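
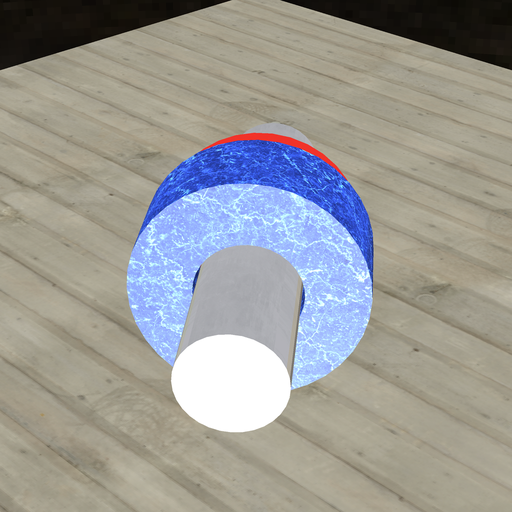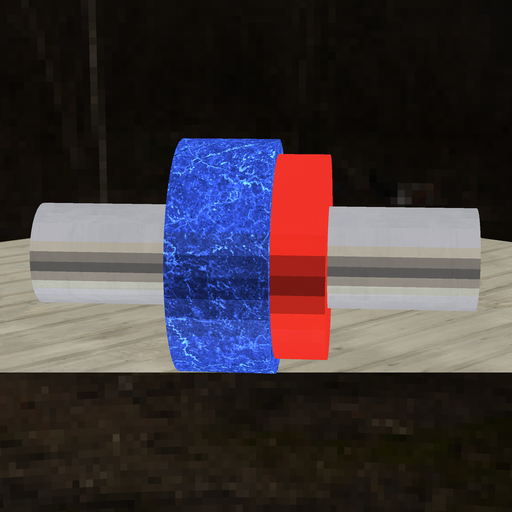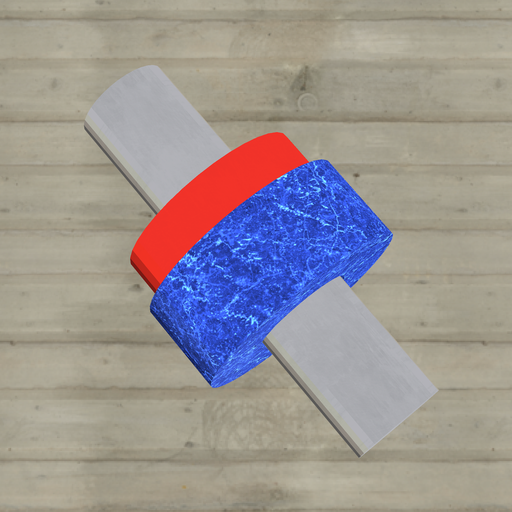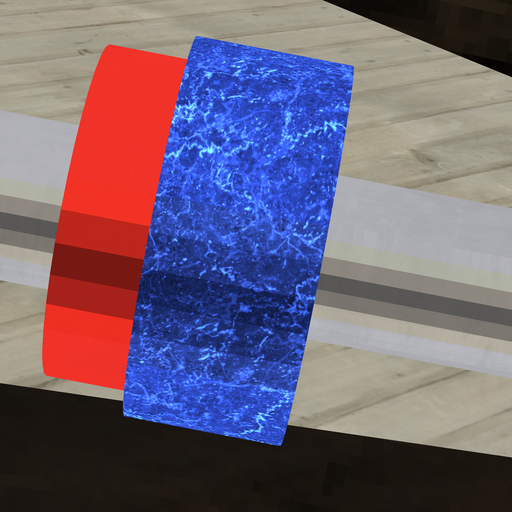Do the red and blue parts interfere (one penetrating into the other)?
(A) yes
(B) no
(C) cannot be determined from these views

(A) yes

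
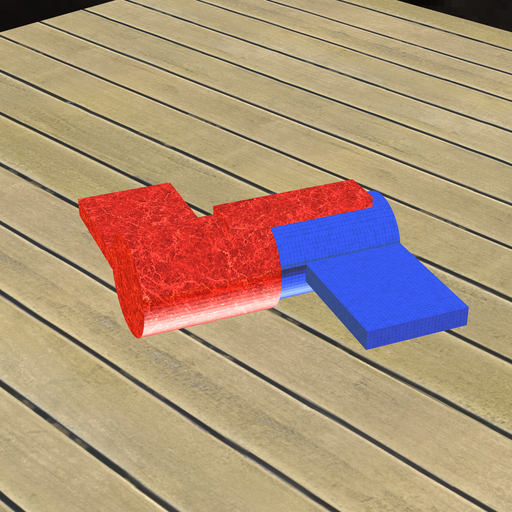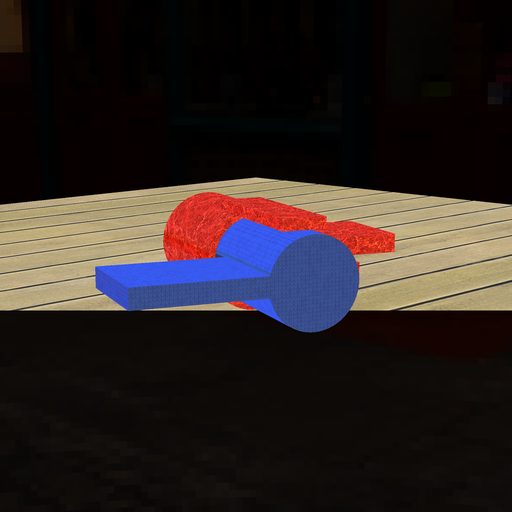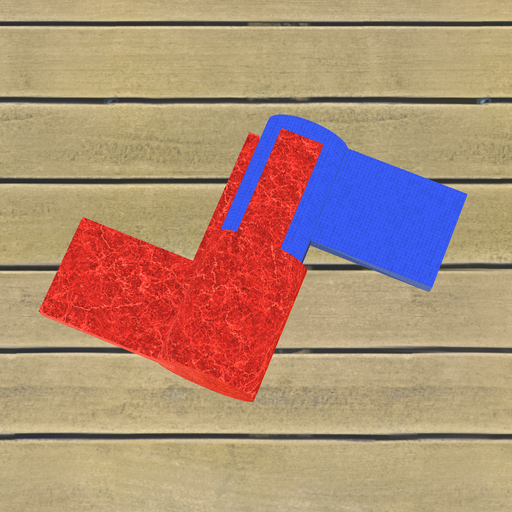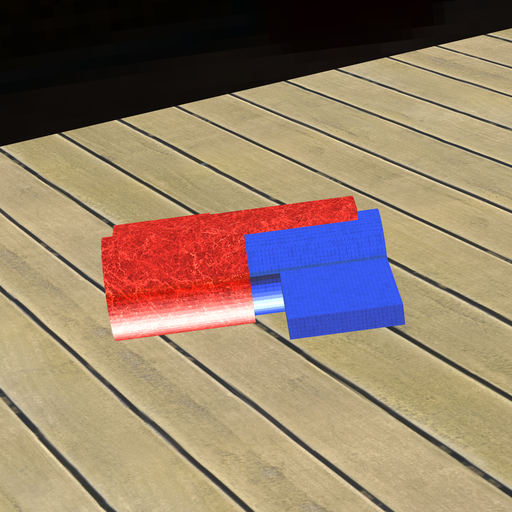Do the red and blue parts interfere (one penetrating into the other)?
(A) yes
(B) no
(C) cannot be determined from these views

(A) yes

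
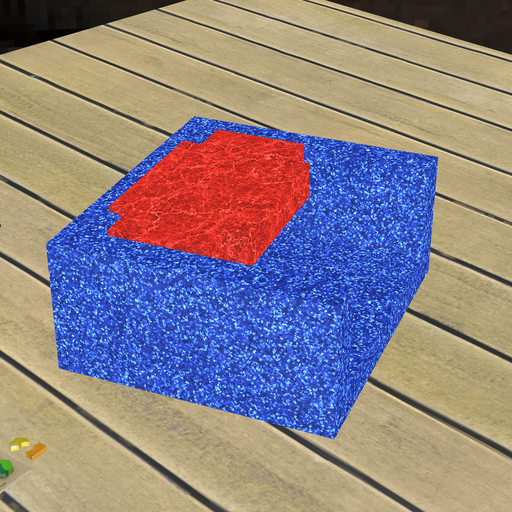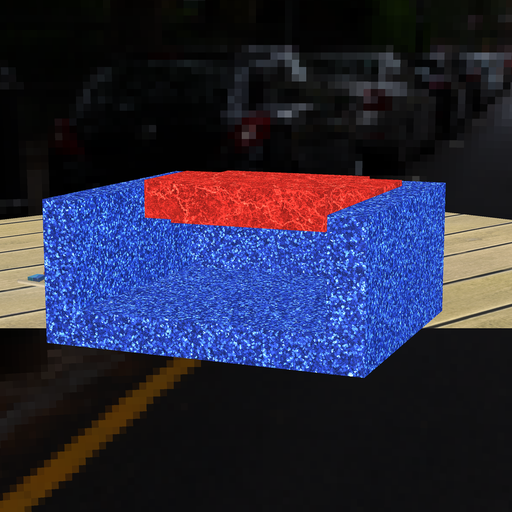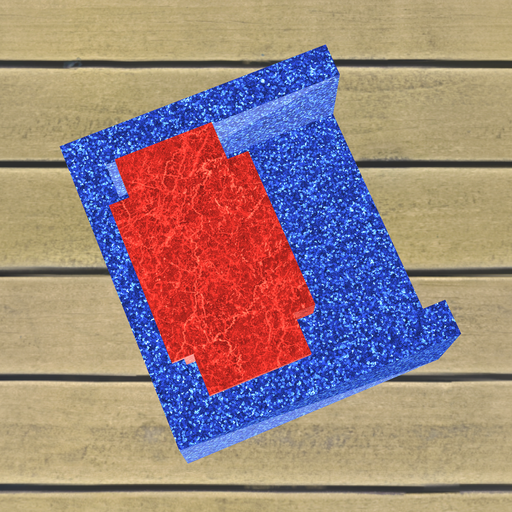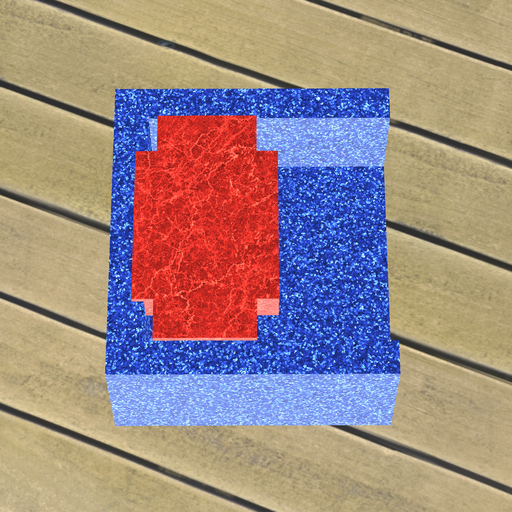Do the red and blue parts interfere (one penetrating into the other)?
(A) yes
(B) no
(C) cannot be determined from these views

(A) yes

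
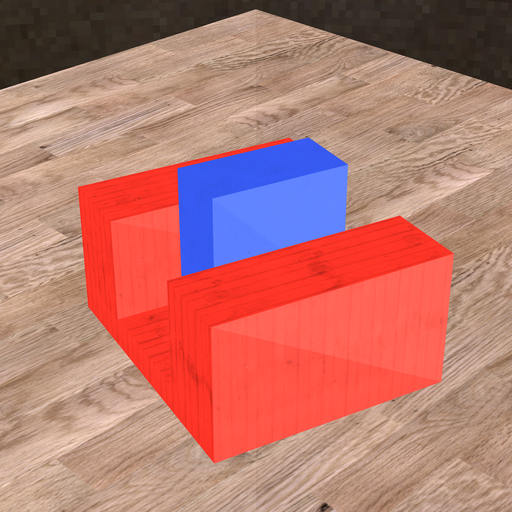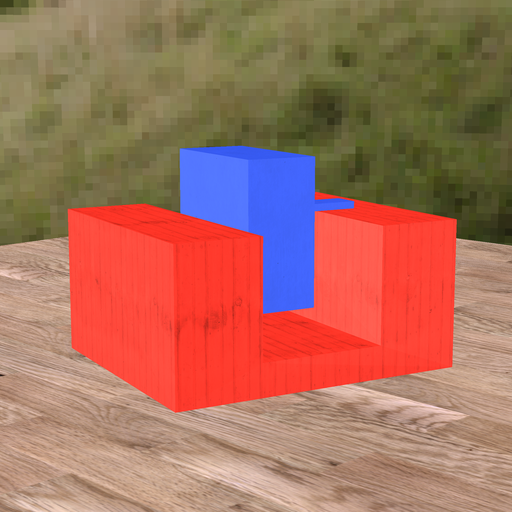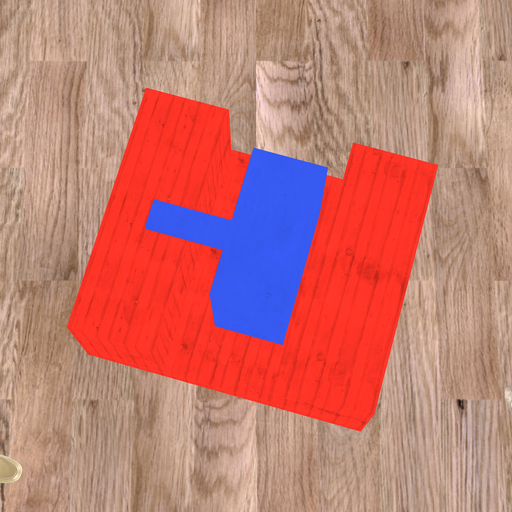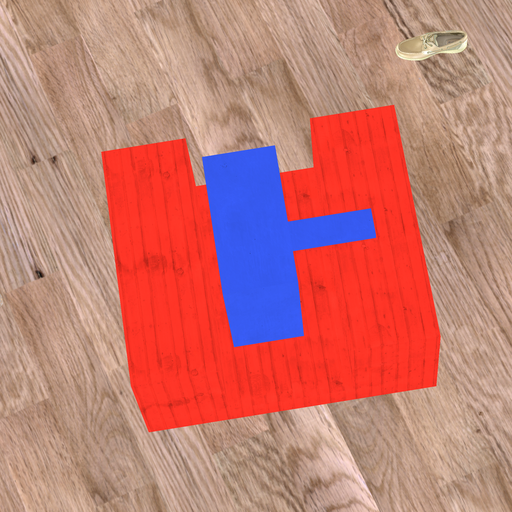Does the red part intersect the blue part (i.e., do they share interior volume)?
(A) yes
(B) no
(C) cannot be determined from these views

(B) no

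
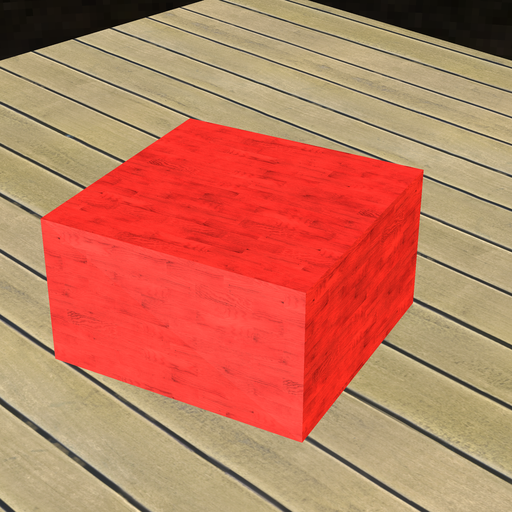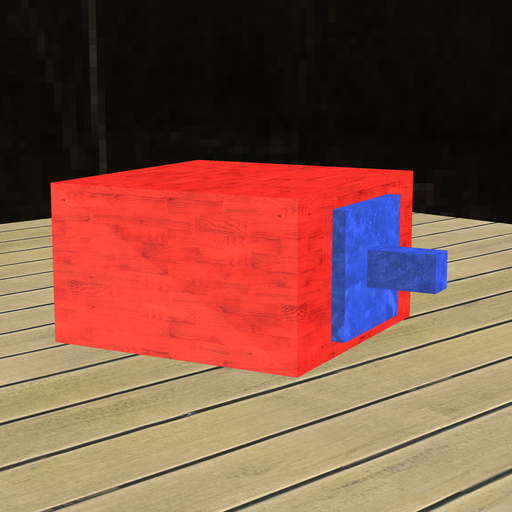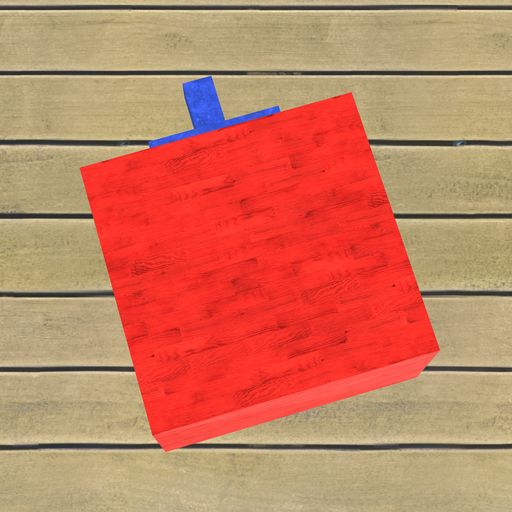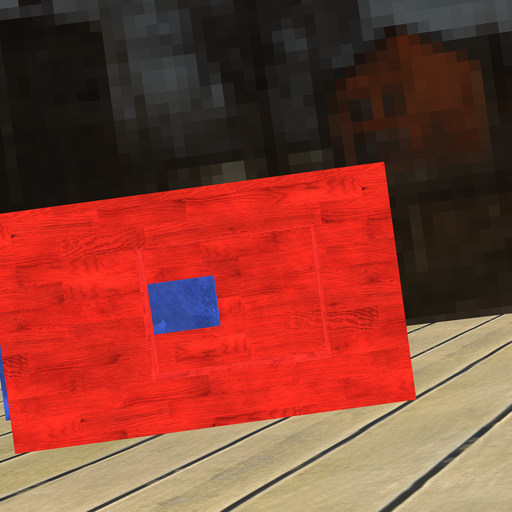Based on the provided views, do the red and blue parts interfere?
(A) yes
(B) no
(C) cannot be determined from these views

(B) no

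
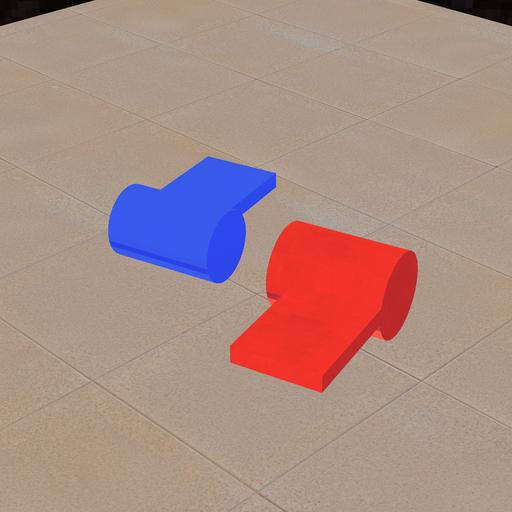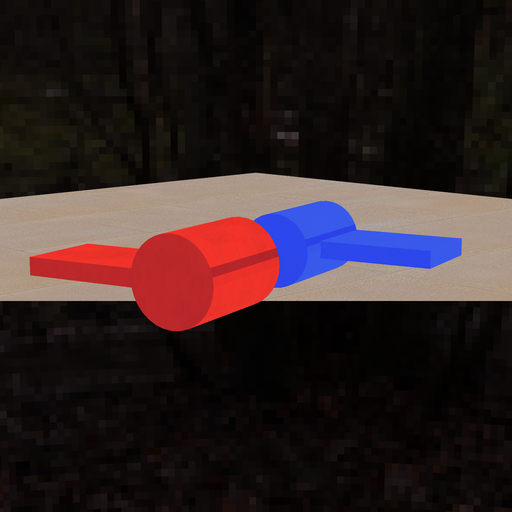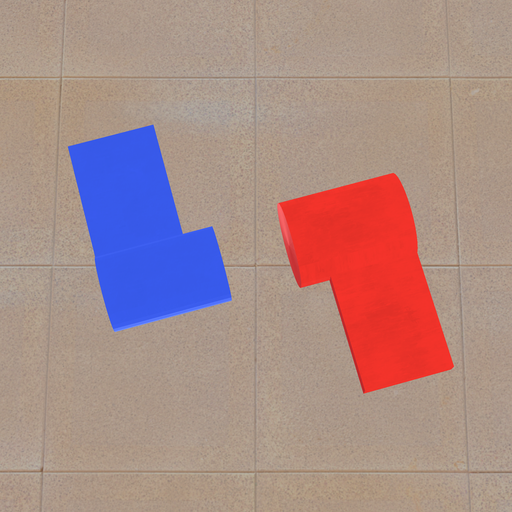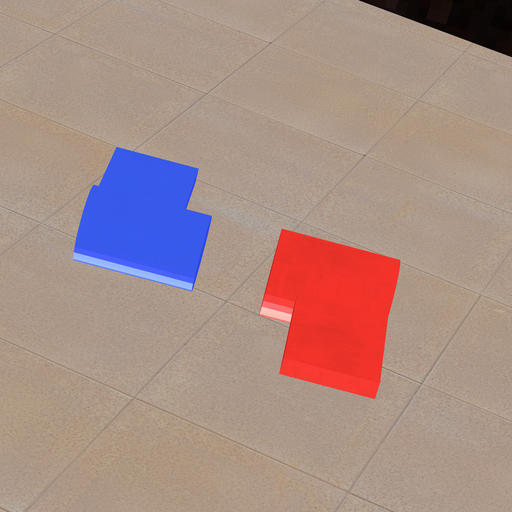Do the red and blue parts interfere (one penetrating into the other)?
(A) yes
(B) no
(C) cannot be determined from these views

(B) no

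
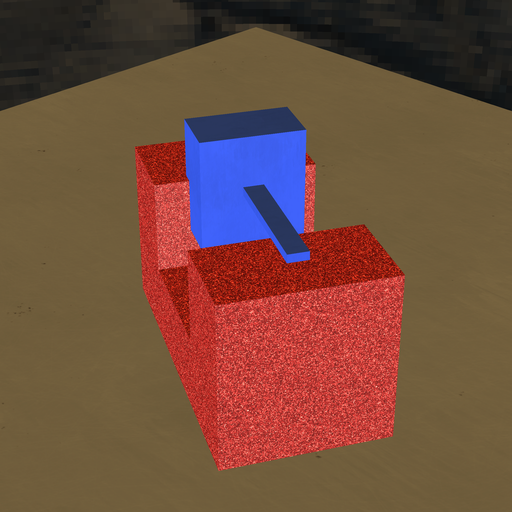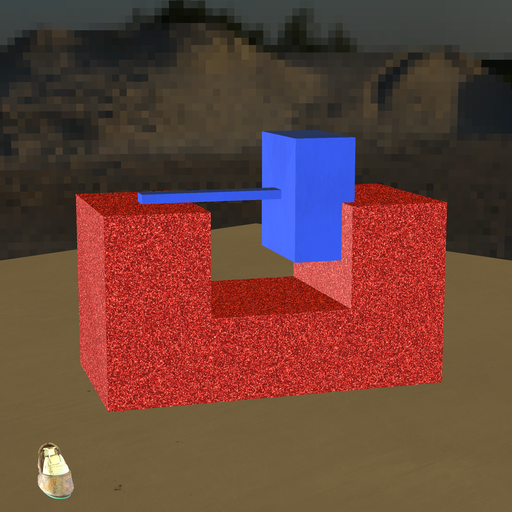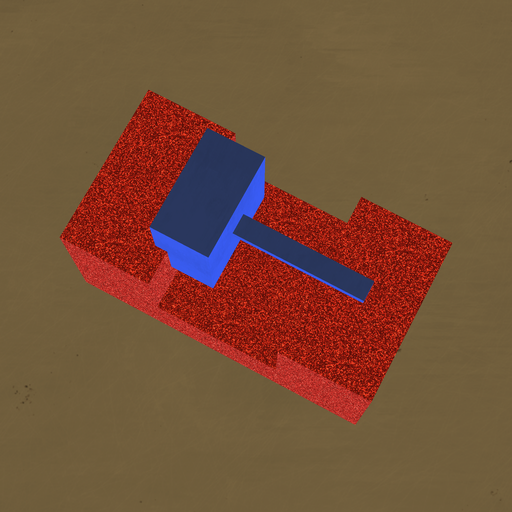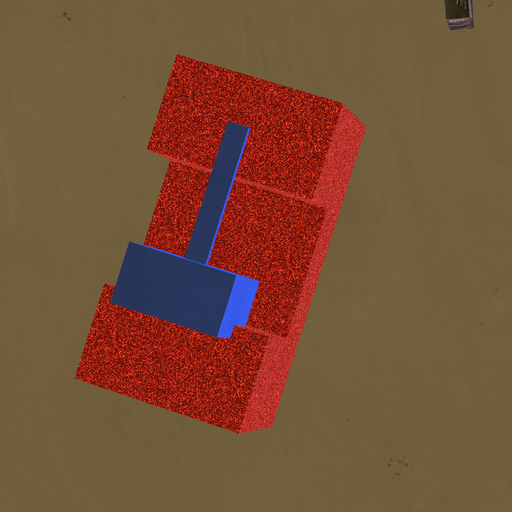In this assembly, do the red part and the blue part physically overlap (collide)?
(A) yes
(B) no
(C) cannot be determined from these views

(A) yes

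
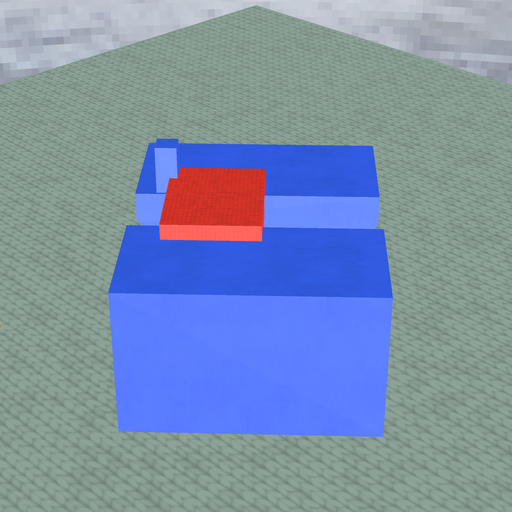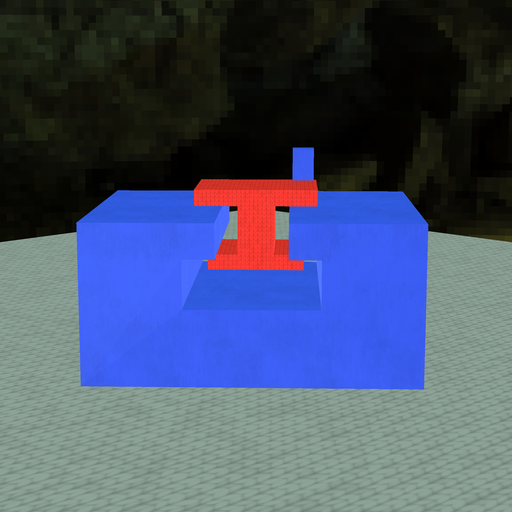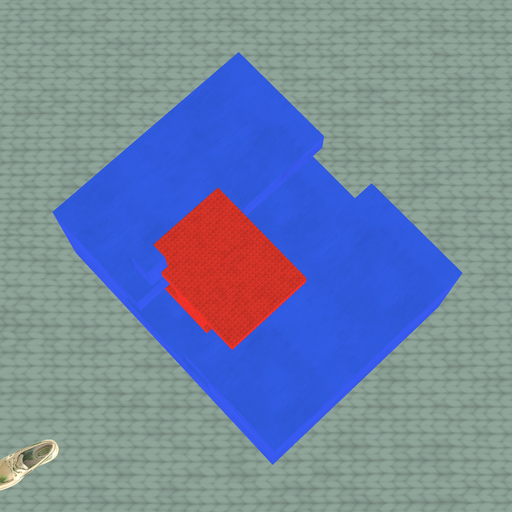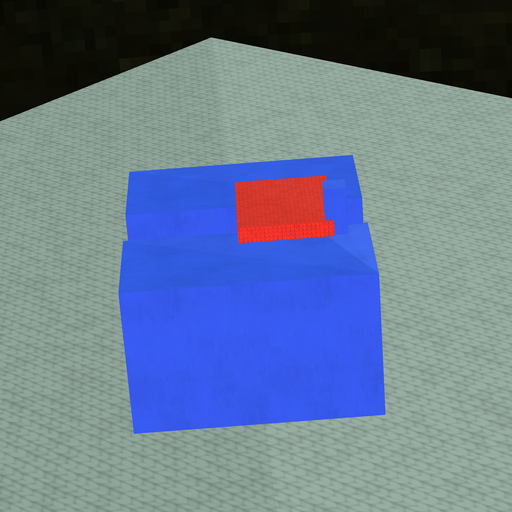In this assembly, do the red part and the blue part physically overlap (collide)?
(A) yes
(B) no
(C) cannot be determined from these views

(A) yes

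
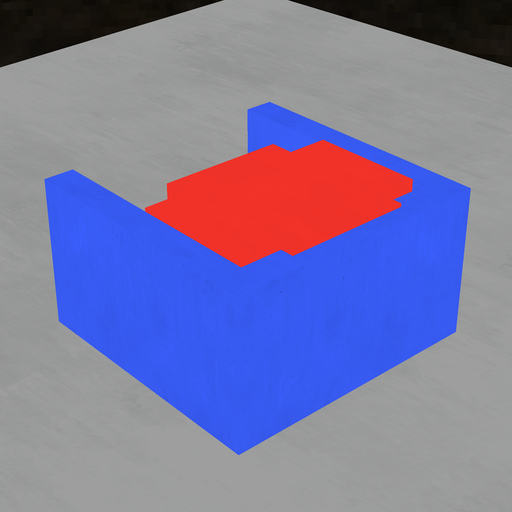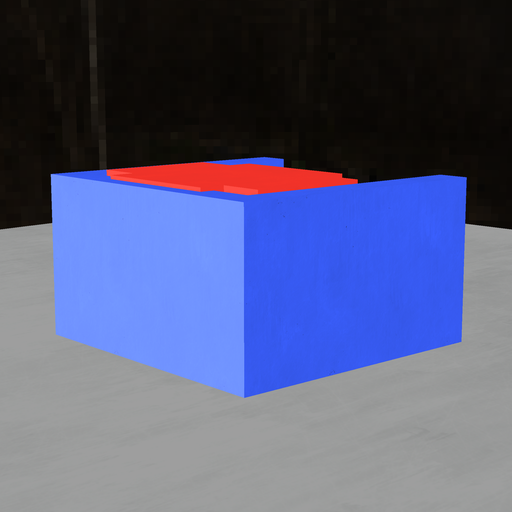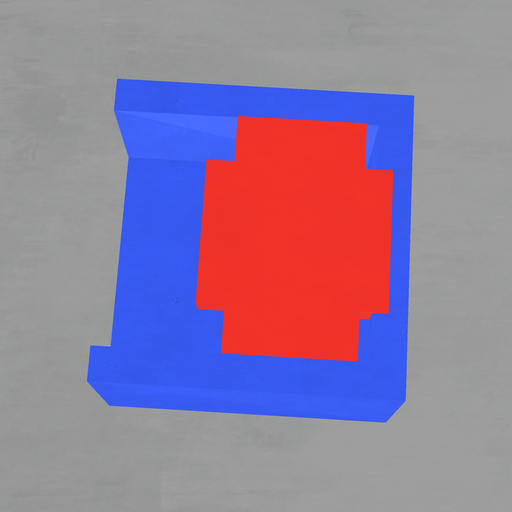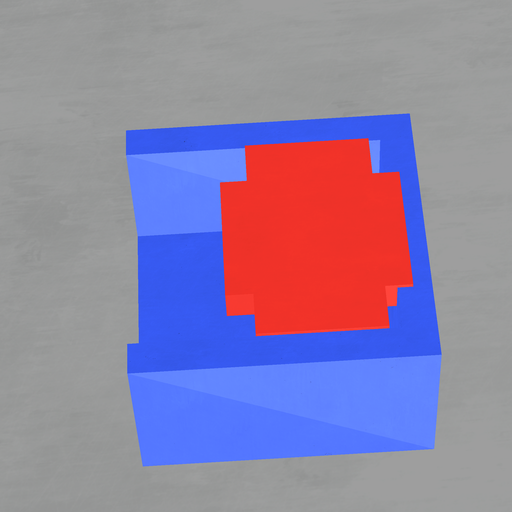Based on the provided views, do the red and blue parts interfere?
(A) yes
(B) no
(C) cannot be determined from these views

(A) yes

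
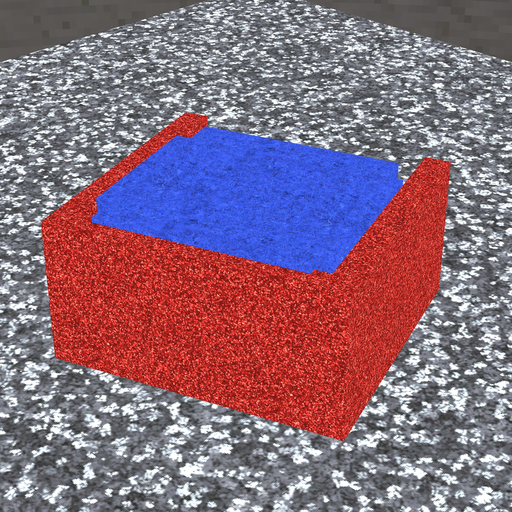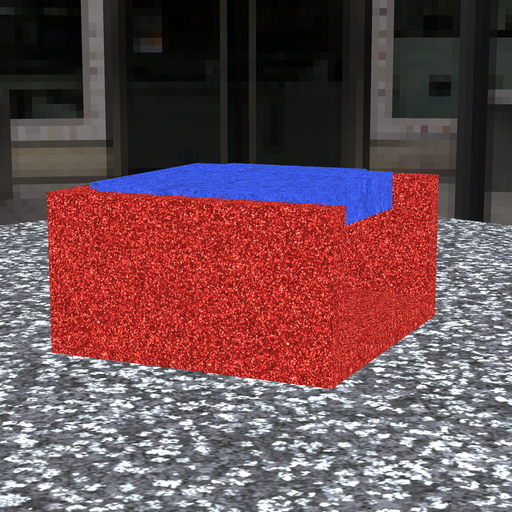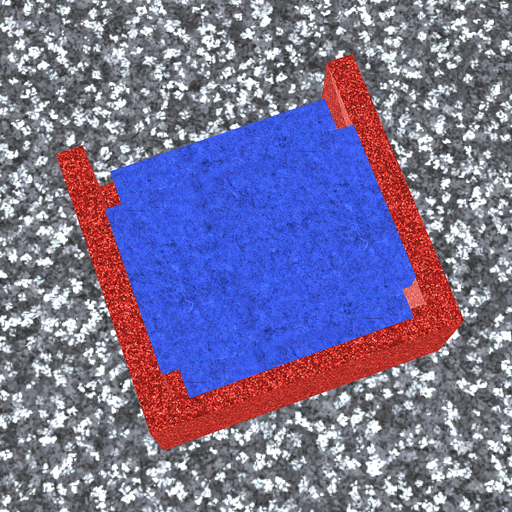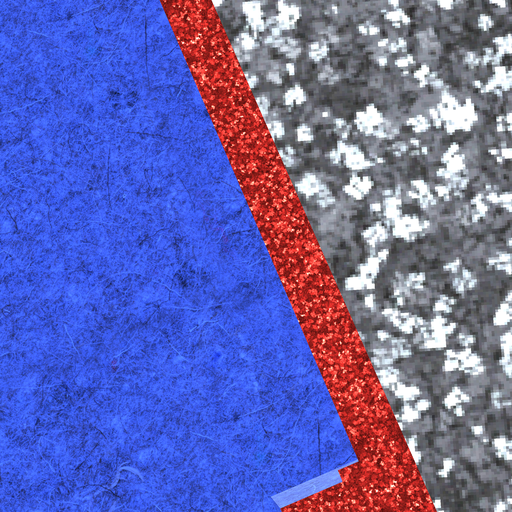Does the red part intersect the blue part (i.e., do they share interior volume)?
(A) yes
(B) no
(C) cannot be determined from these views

(A) yes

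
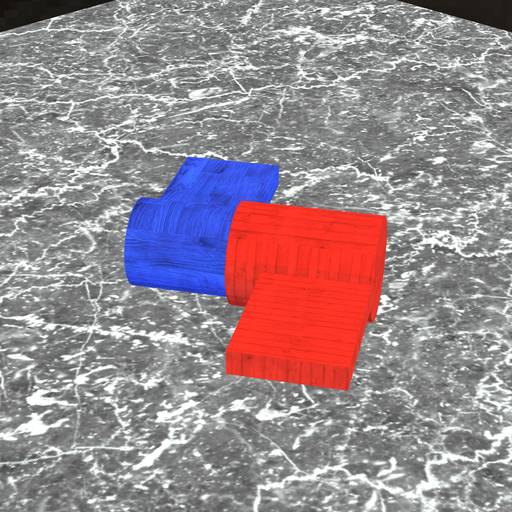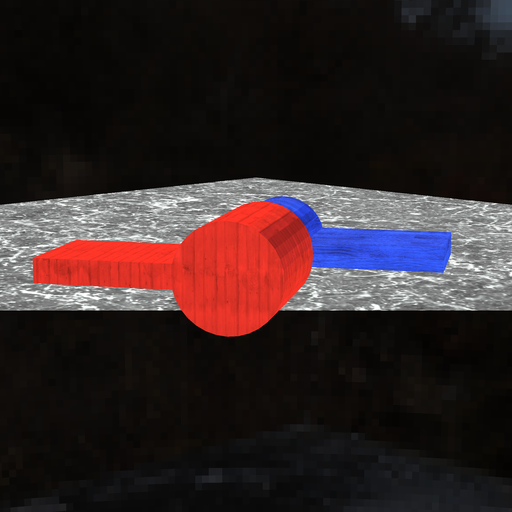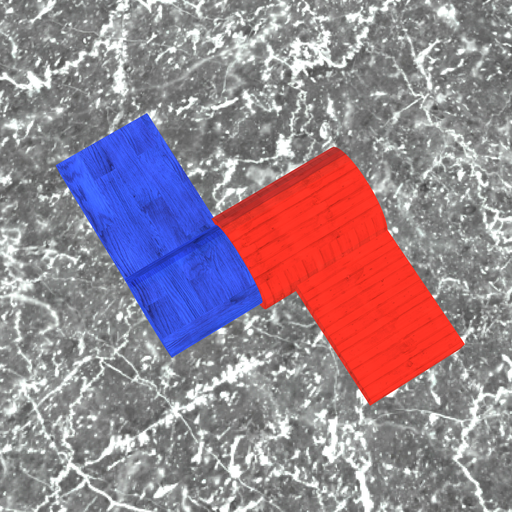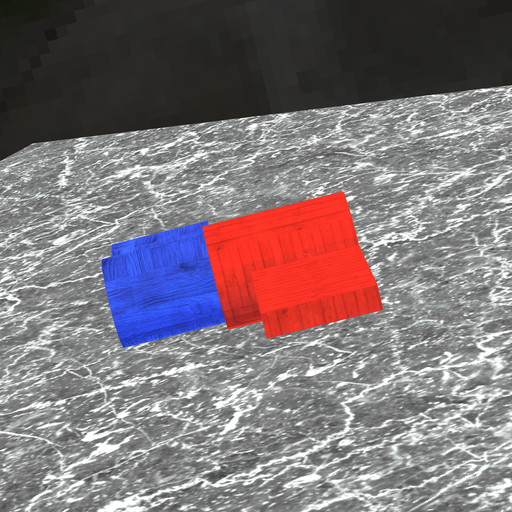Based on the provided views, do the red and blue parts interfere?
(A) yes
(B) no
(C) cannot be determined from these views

(A) yes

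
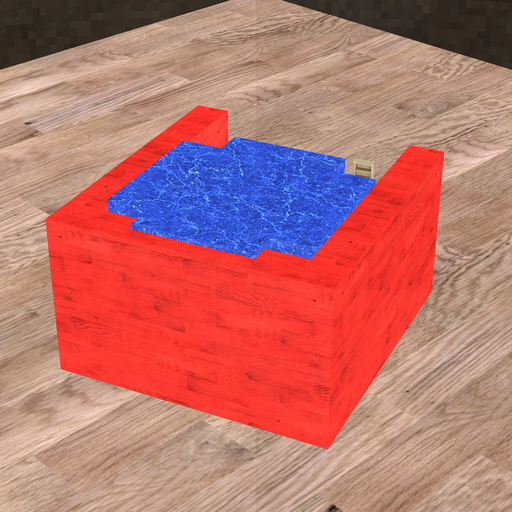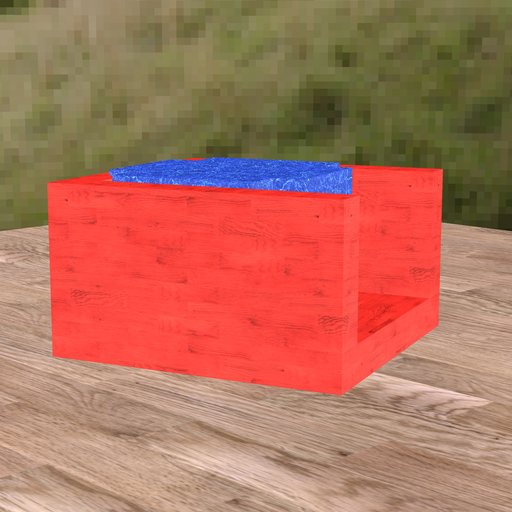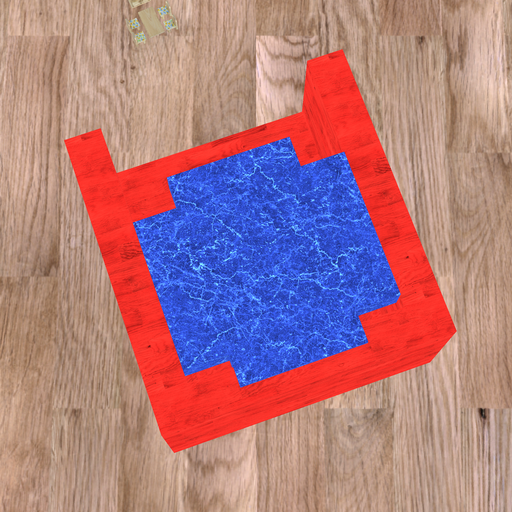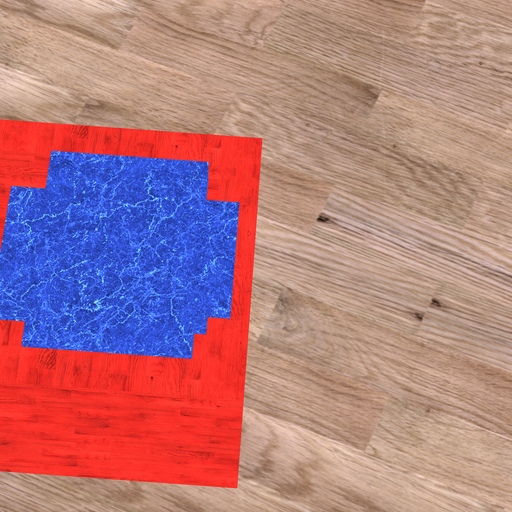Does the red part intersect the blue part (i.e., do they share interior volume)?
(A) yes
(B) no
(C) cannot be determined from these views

(A) yes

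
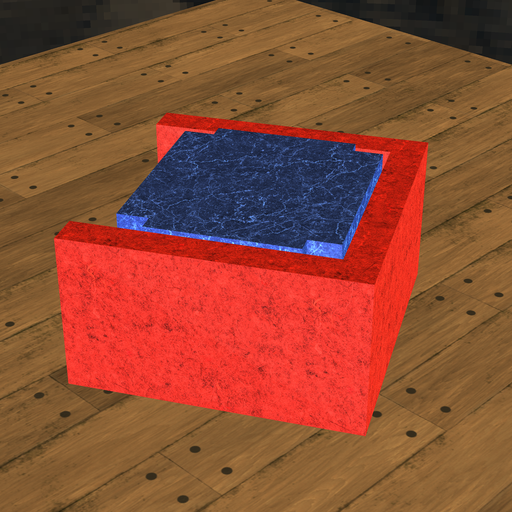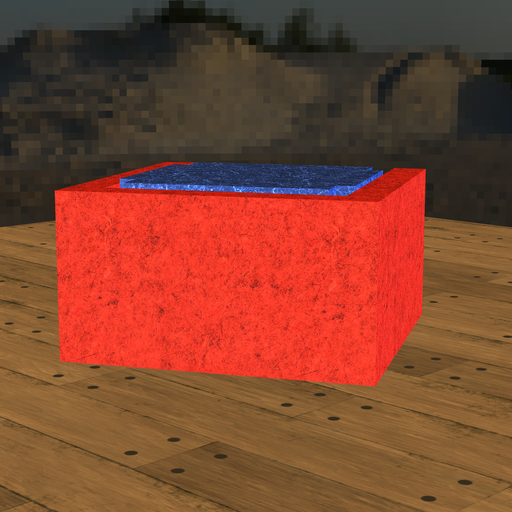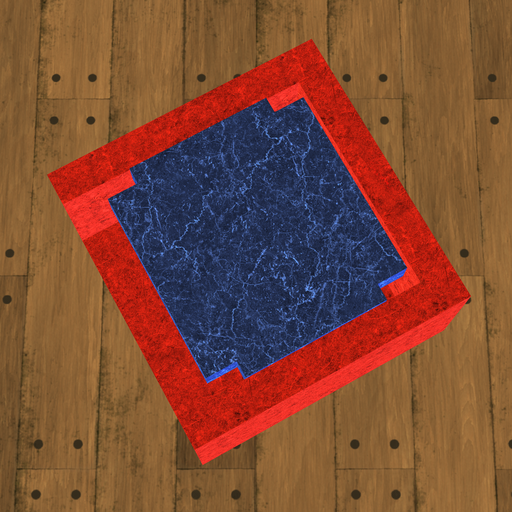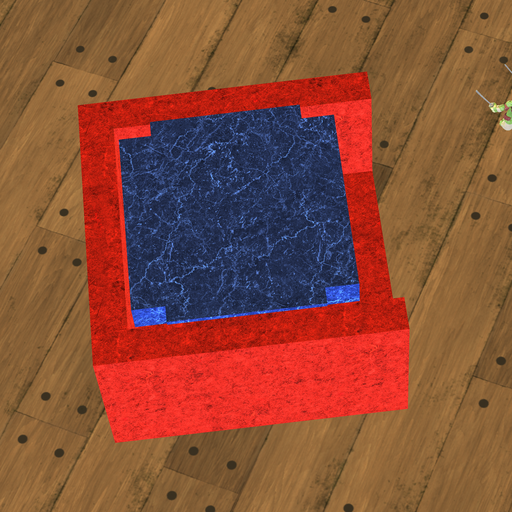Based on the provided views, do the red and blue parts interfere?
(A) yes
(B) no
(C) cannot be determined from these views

(B) no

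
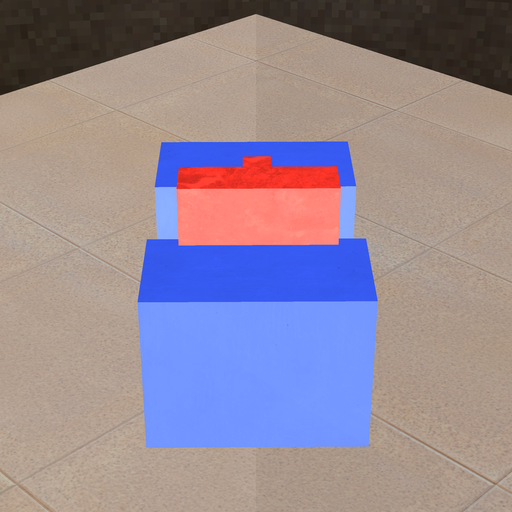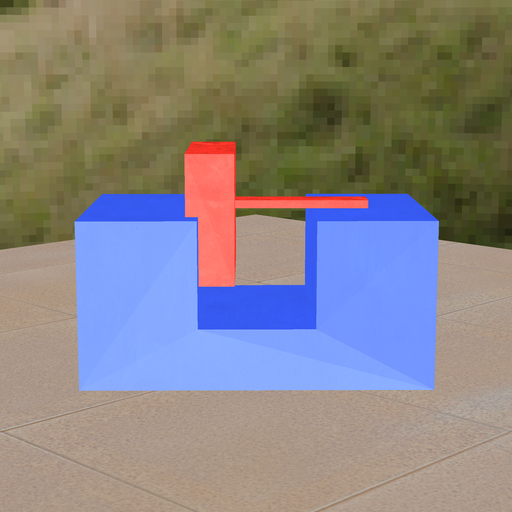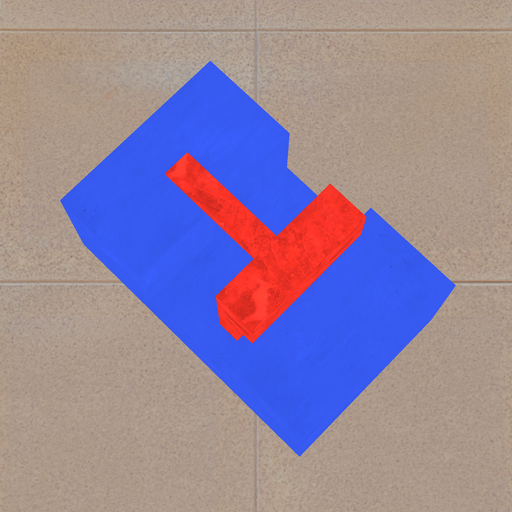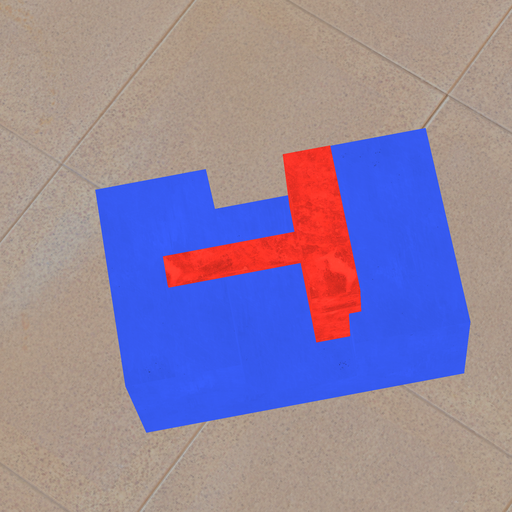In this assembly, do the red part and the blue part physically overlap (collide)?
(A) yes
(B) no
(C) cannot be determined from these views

(A) yes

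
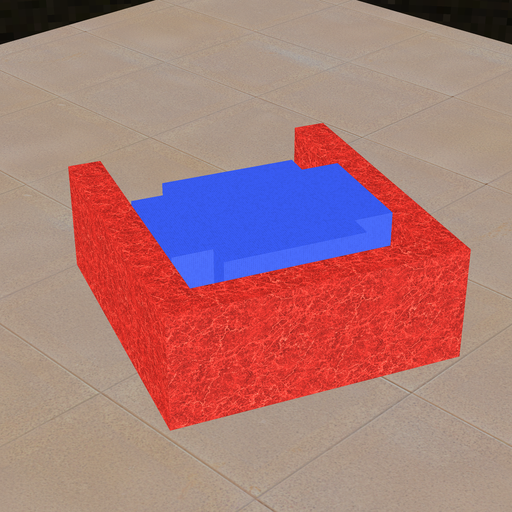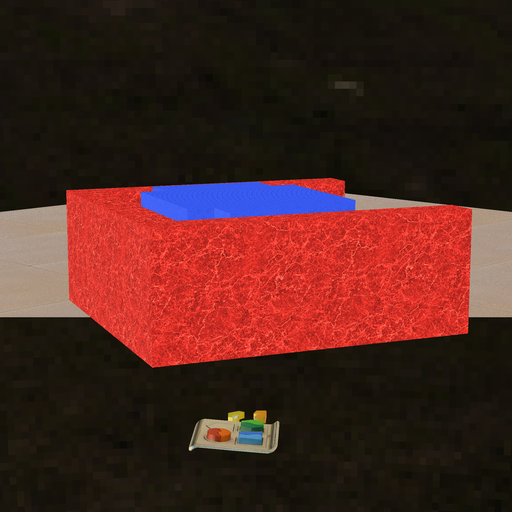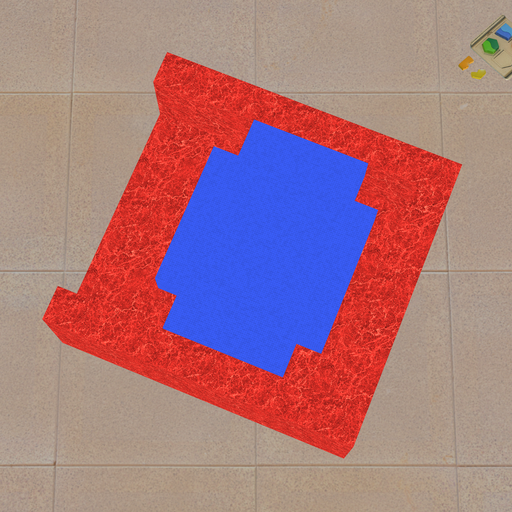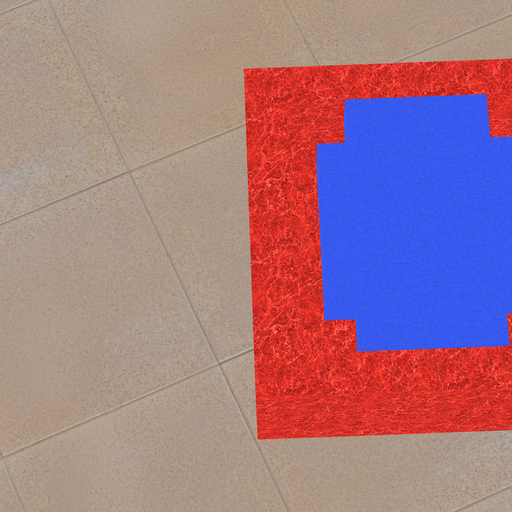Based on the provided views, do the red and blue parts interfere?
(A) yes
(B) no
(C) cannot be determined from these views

(B) no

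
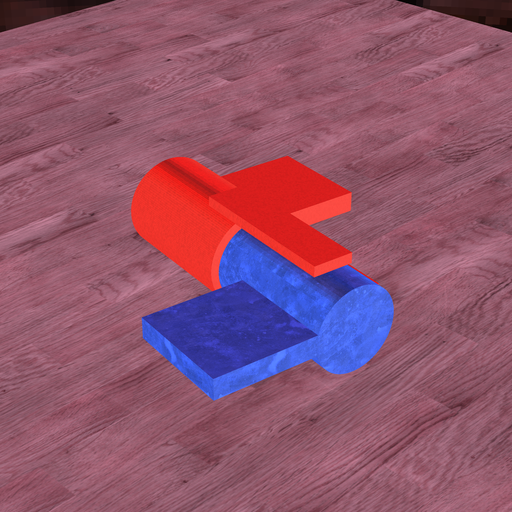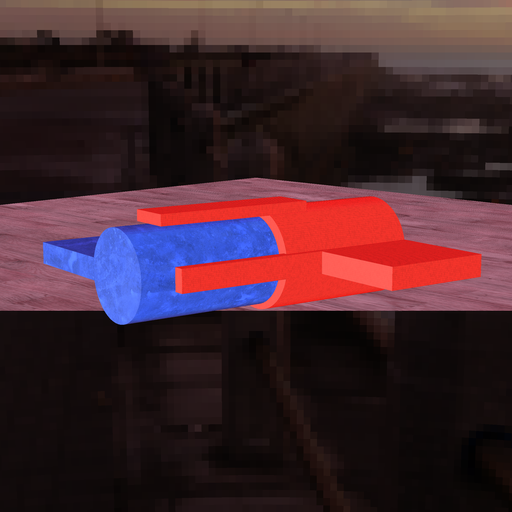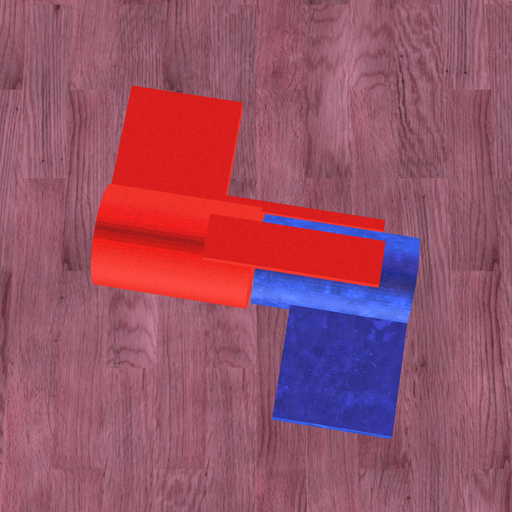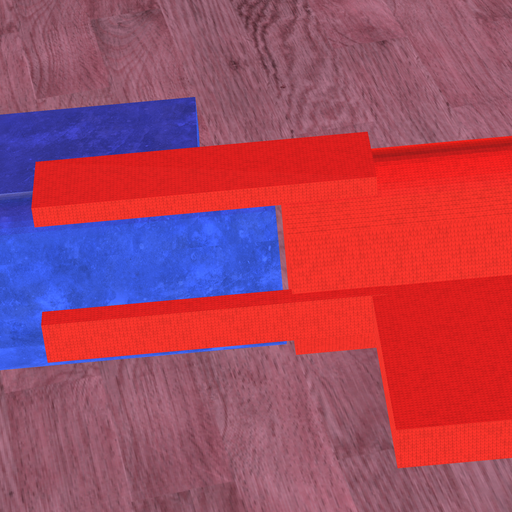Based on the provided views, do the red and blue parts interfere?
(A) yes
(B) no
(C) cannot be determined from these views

(B) no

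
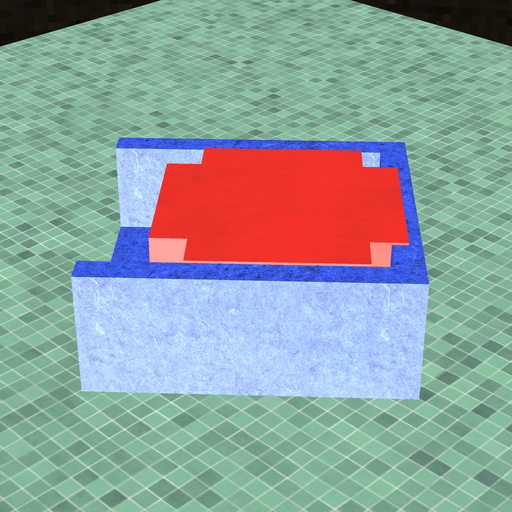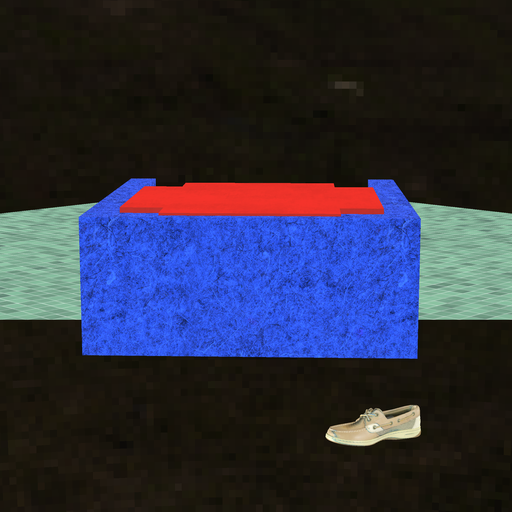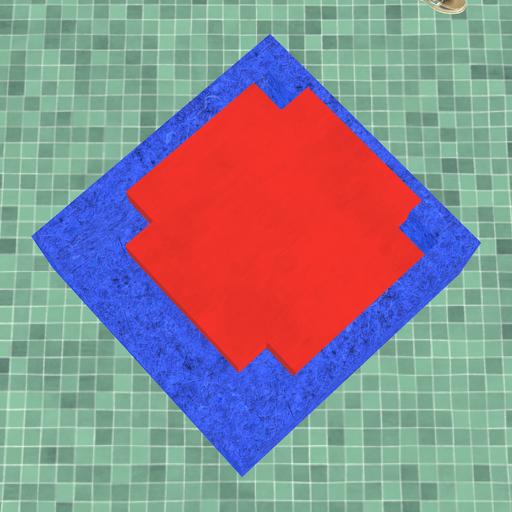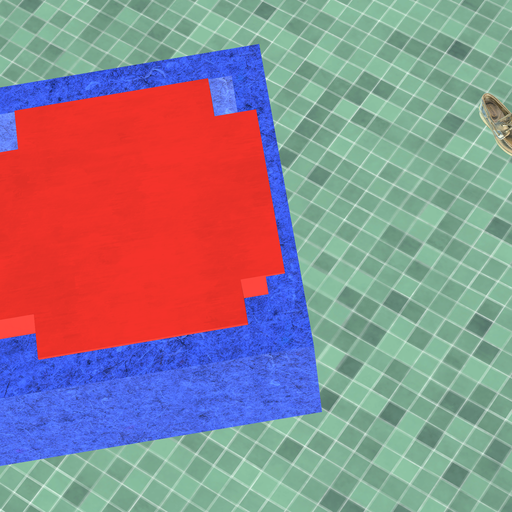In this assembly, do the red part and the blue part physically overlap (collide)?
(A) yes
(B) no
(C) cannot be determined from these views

(A) yes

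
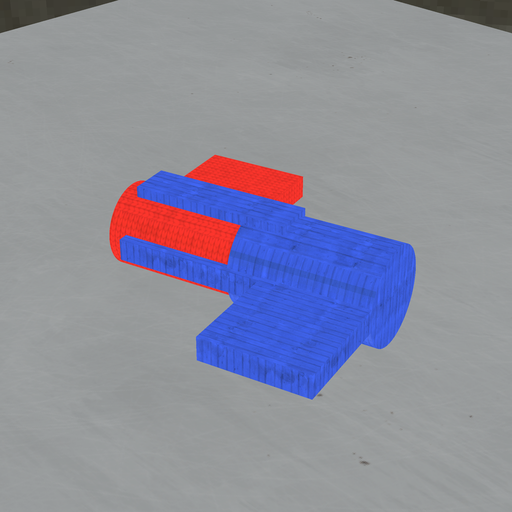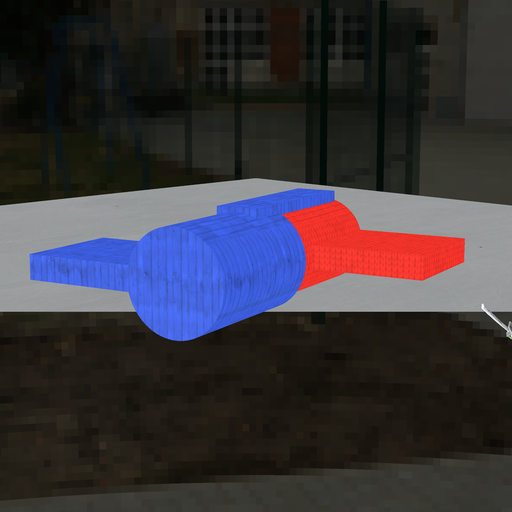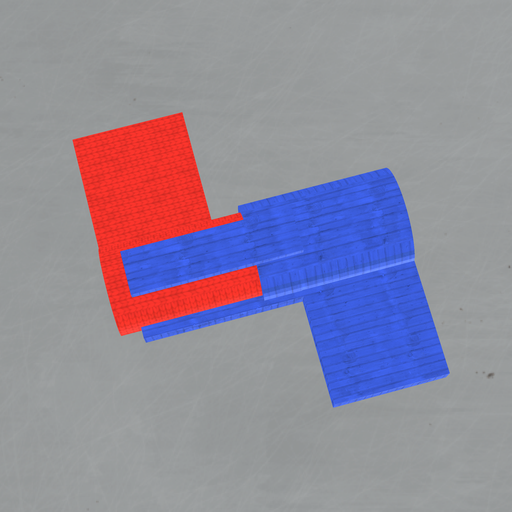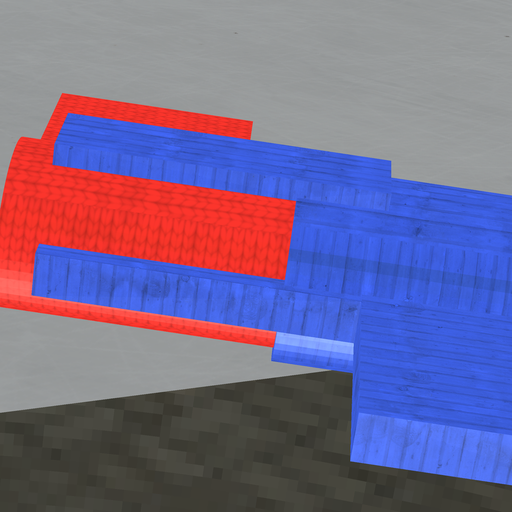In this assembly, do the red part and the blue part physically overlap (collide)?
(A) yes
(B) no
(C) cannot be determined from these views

(A) yes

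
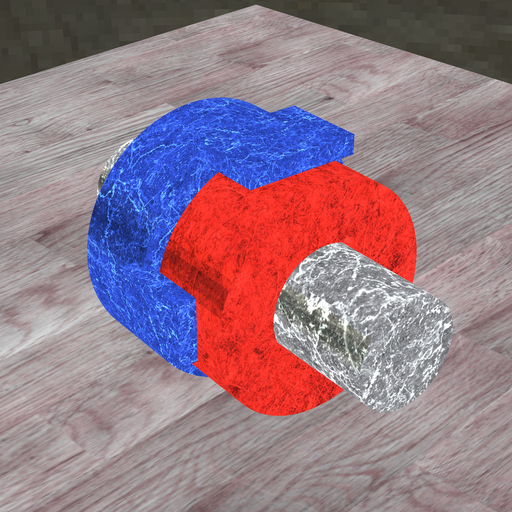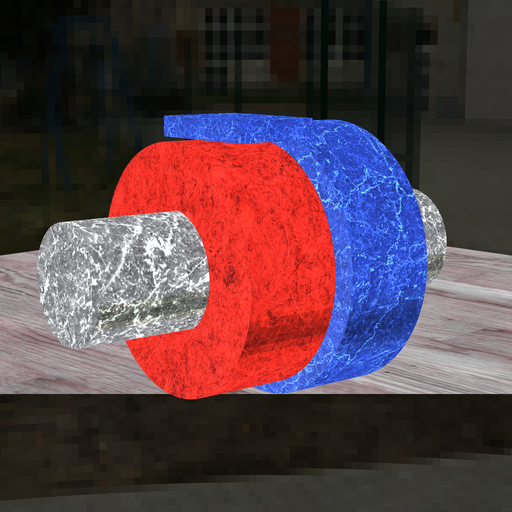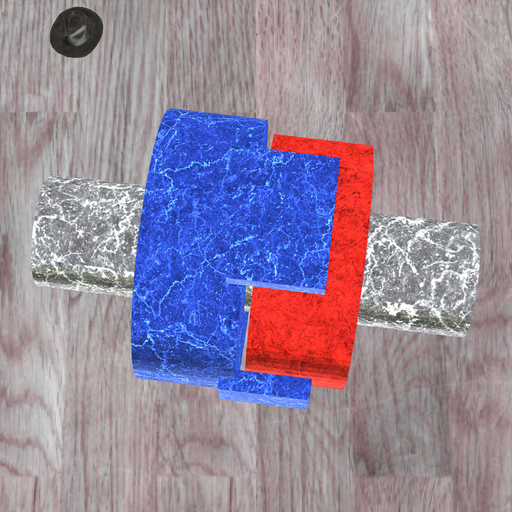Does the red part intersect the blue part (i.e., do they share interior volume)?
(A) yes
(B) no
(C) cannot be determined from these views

(B) no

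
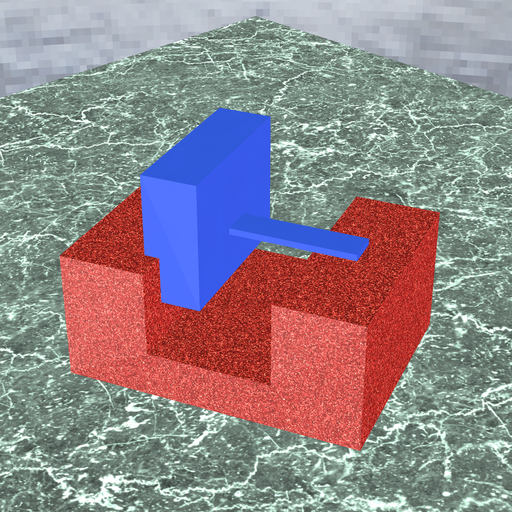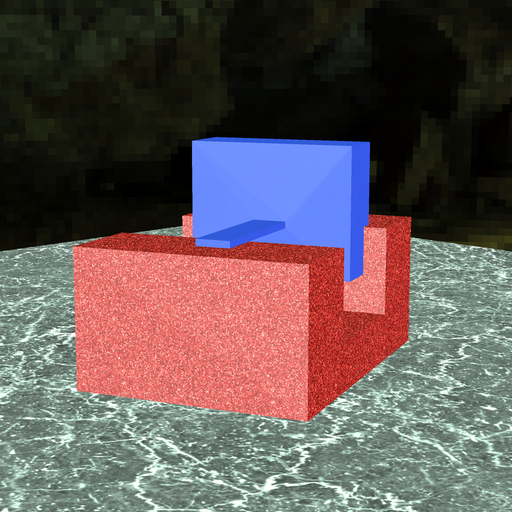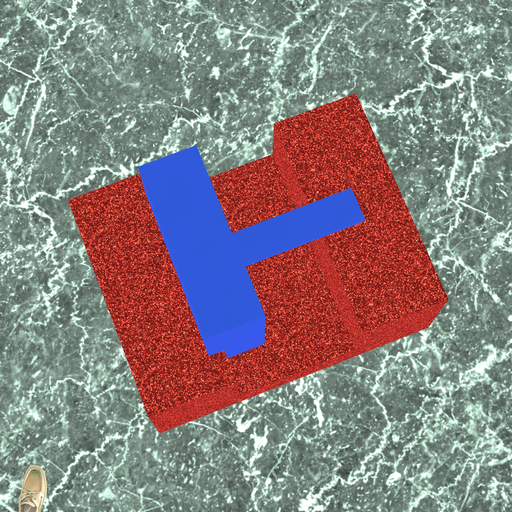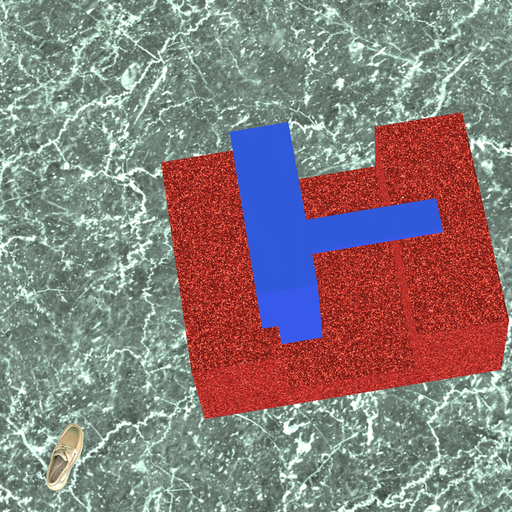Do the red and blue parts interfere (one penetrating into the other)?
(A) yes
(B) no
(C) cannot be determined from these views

(A) yes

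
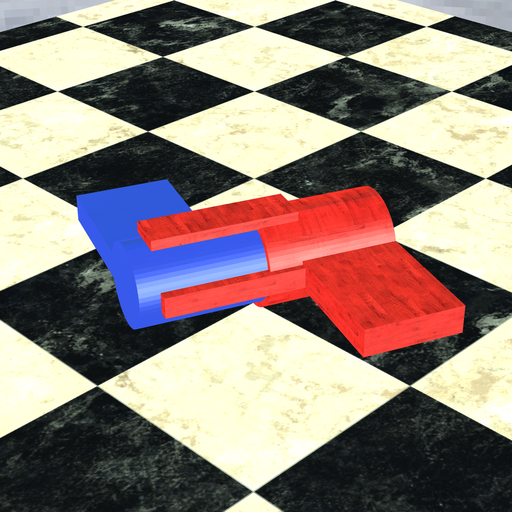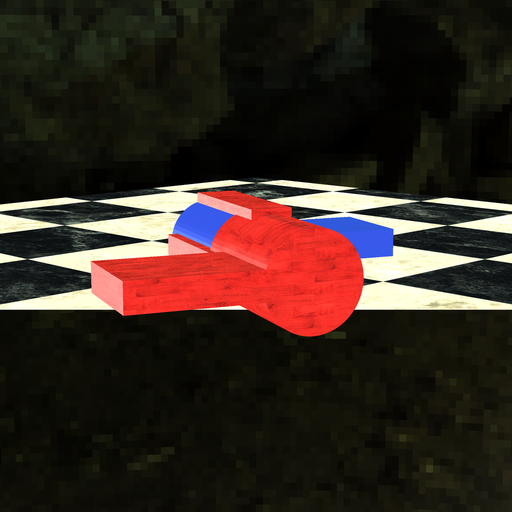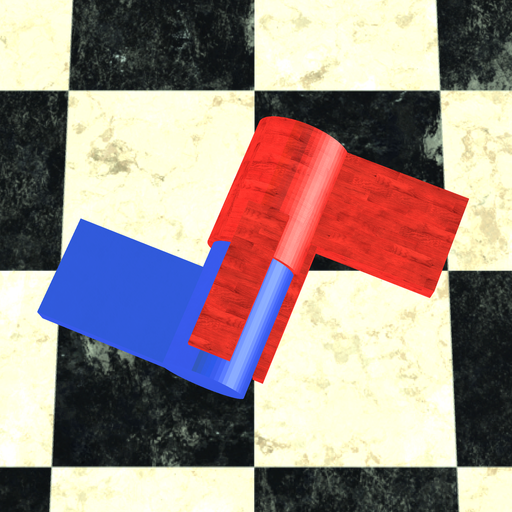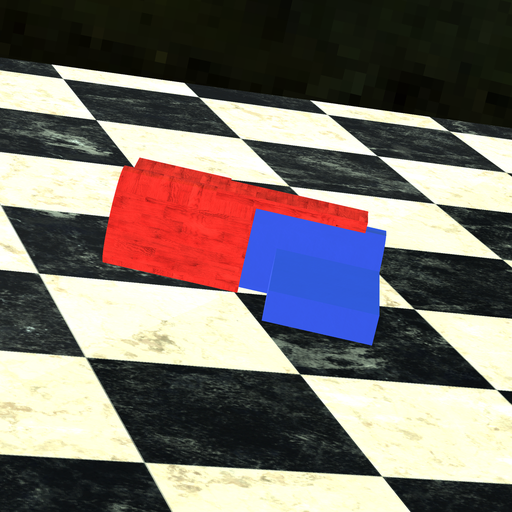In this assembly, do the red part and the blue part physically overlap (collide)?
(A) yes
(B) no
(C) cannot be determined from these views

(A) yes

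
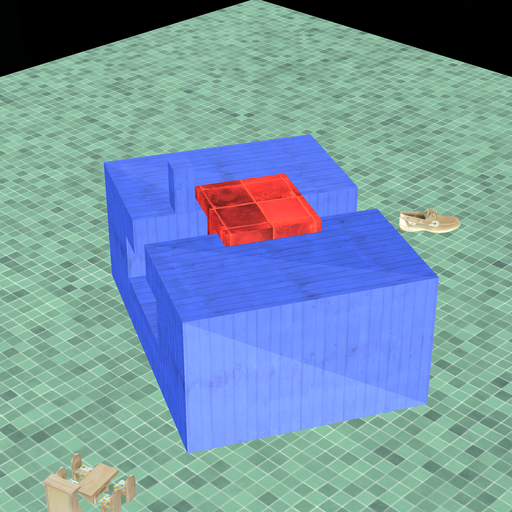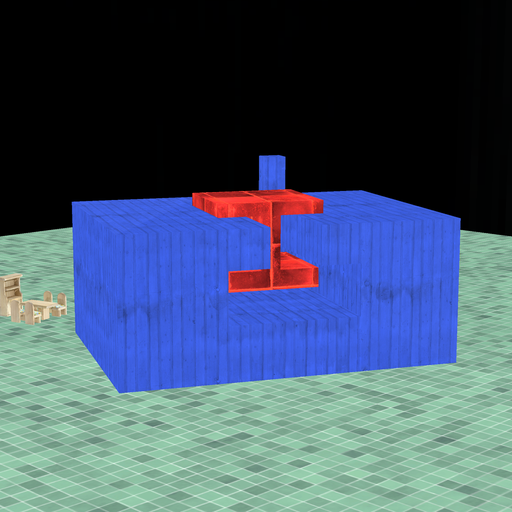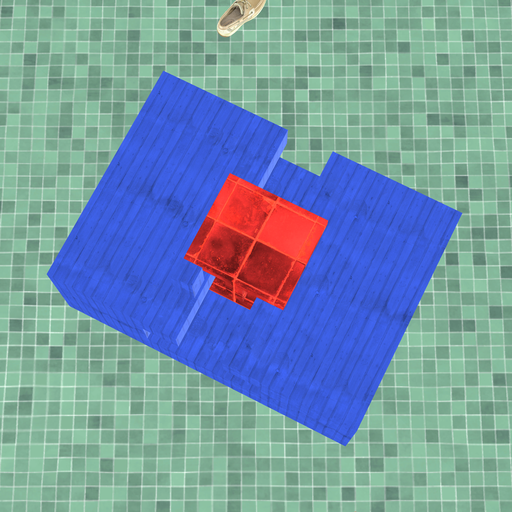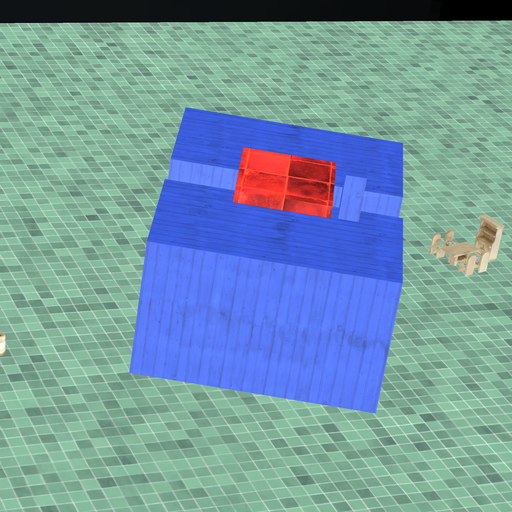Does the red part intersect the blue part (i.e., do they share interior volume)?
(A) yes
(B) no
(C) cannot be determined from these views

(B) no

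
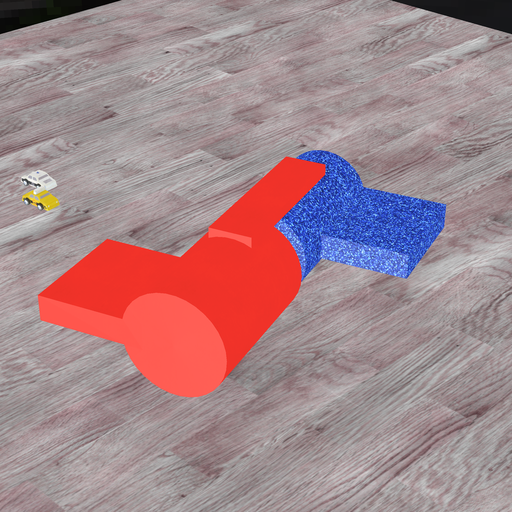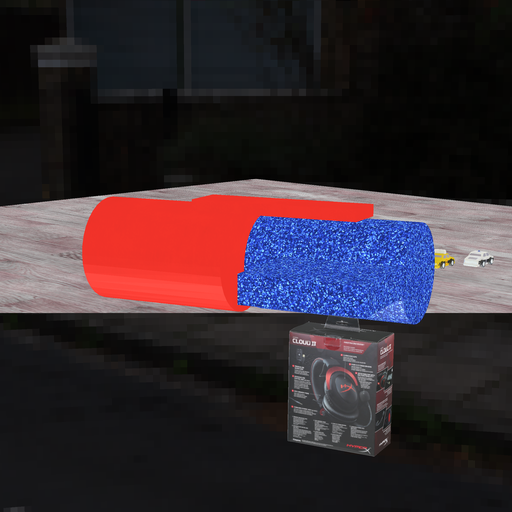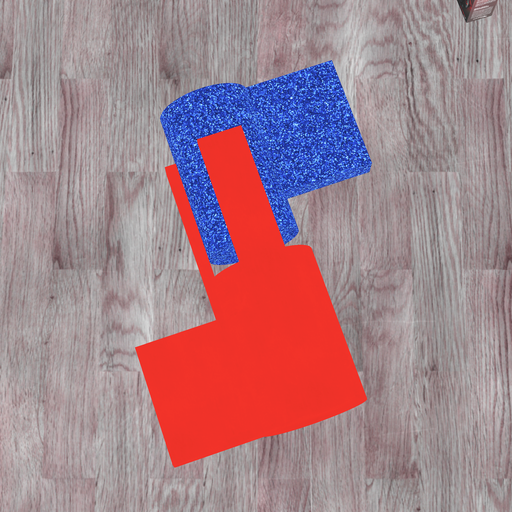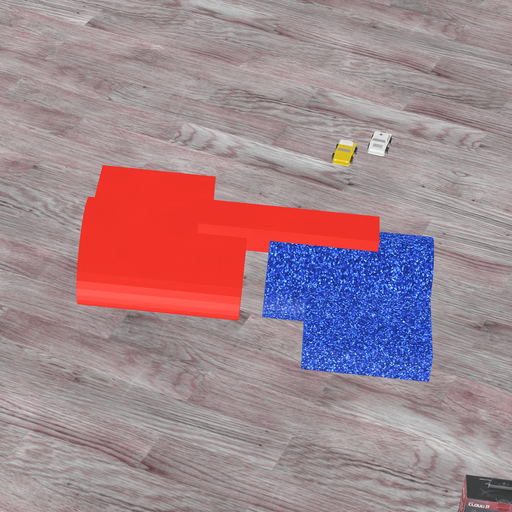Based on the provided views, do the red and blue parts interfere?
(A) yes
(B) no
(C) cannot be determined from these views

(B) no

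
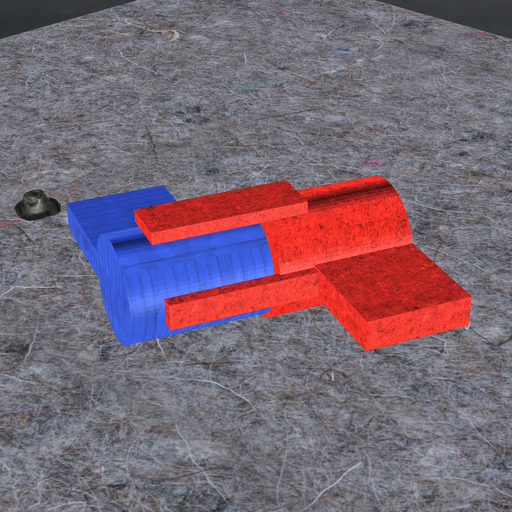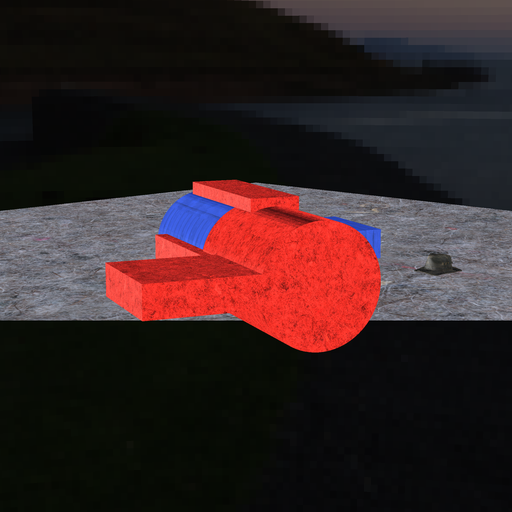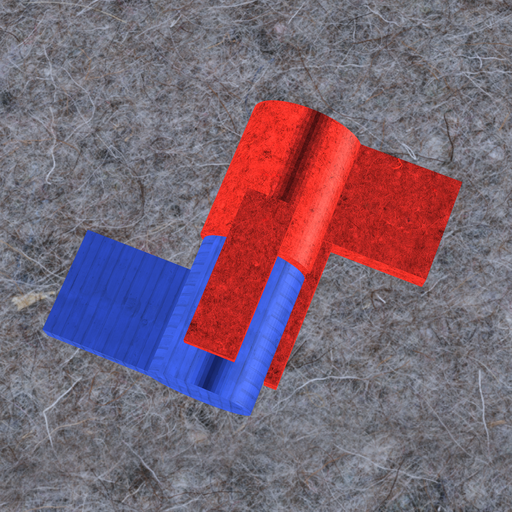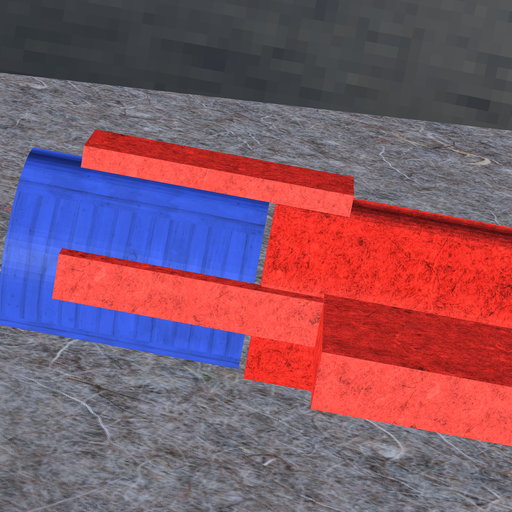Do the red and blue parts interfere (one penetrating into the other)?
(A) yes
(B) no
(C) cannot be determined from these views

(B) no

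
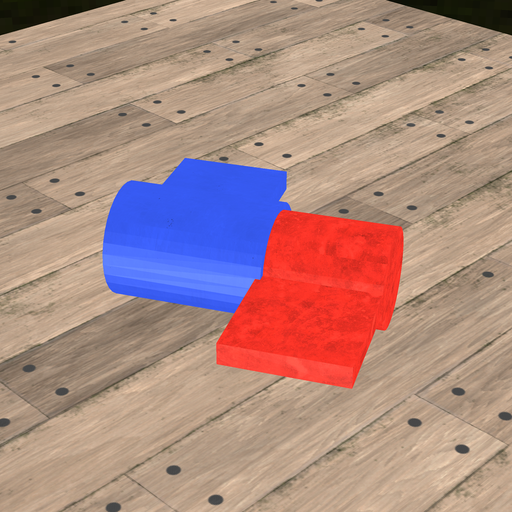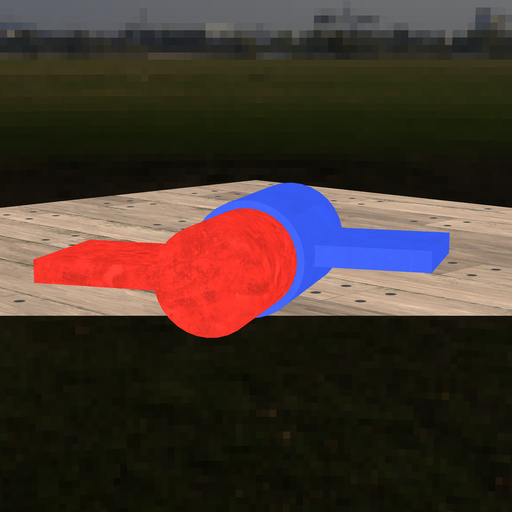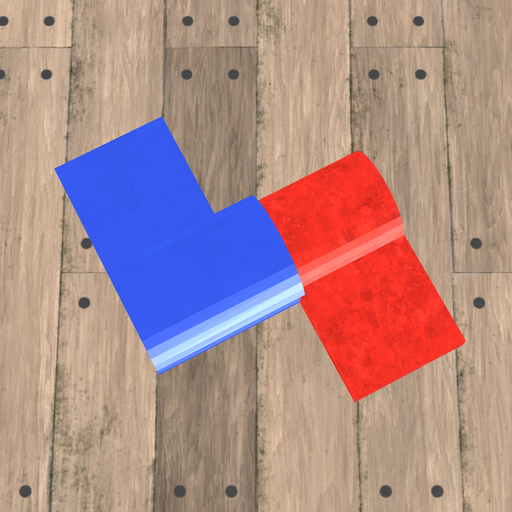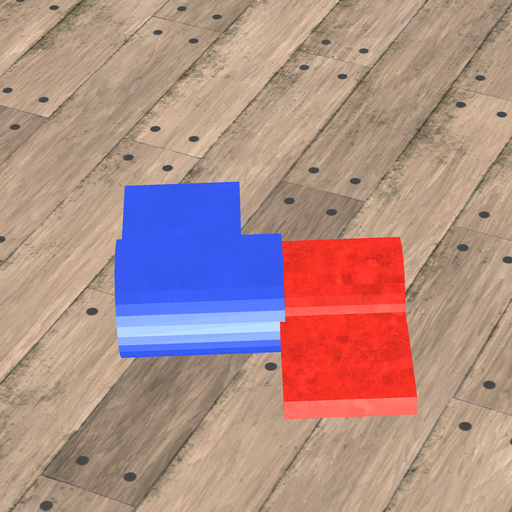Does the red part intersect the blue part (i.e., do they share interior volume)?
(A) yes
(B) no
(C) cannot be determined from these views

(A) yes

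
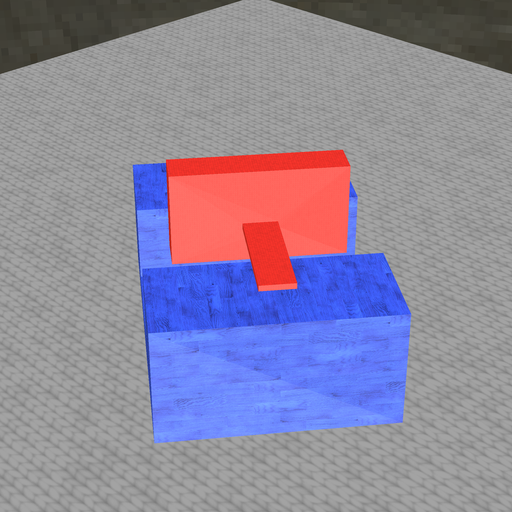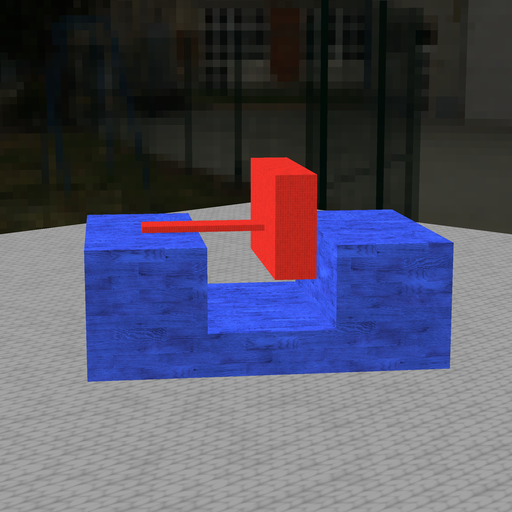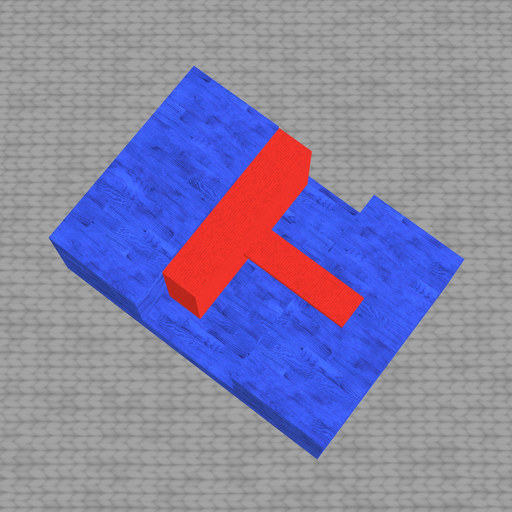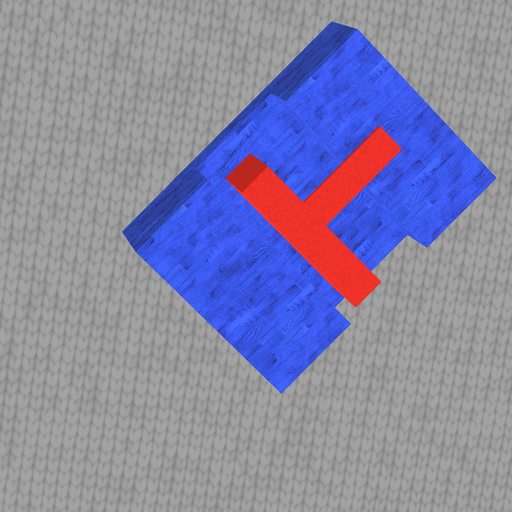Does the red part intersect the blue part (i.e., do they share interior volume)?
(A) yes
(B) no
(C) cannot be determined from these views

(B) no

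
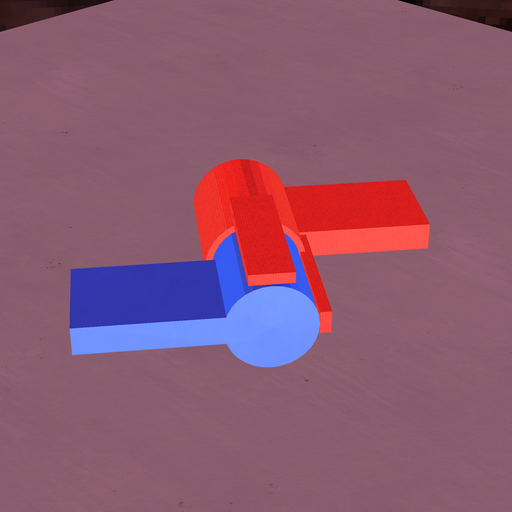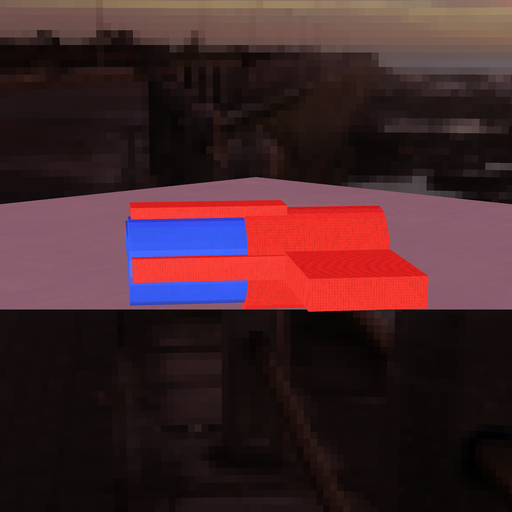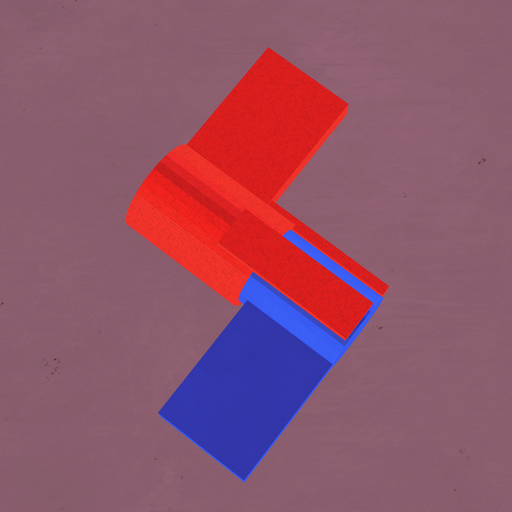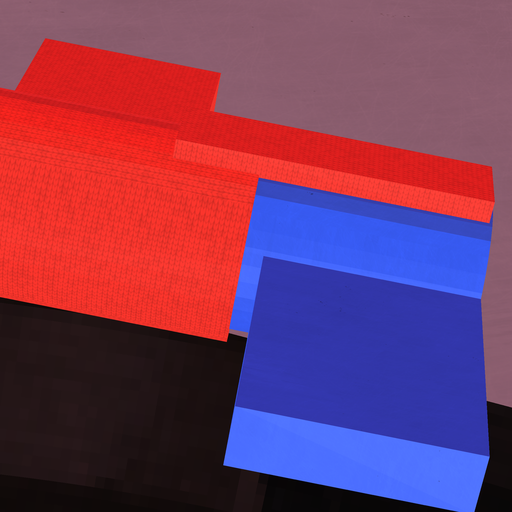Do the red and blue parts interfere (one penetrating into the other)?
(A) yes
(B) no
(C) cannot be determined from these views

(A) yes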